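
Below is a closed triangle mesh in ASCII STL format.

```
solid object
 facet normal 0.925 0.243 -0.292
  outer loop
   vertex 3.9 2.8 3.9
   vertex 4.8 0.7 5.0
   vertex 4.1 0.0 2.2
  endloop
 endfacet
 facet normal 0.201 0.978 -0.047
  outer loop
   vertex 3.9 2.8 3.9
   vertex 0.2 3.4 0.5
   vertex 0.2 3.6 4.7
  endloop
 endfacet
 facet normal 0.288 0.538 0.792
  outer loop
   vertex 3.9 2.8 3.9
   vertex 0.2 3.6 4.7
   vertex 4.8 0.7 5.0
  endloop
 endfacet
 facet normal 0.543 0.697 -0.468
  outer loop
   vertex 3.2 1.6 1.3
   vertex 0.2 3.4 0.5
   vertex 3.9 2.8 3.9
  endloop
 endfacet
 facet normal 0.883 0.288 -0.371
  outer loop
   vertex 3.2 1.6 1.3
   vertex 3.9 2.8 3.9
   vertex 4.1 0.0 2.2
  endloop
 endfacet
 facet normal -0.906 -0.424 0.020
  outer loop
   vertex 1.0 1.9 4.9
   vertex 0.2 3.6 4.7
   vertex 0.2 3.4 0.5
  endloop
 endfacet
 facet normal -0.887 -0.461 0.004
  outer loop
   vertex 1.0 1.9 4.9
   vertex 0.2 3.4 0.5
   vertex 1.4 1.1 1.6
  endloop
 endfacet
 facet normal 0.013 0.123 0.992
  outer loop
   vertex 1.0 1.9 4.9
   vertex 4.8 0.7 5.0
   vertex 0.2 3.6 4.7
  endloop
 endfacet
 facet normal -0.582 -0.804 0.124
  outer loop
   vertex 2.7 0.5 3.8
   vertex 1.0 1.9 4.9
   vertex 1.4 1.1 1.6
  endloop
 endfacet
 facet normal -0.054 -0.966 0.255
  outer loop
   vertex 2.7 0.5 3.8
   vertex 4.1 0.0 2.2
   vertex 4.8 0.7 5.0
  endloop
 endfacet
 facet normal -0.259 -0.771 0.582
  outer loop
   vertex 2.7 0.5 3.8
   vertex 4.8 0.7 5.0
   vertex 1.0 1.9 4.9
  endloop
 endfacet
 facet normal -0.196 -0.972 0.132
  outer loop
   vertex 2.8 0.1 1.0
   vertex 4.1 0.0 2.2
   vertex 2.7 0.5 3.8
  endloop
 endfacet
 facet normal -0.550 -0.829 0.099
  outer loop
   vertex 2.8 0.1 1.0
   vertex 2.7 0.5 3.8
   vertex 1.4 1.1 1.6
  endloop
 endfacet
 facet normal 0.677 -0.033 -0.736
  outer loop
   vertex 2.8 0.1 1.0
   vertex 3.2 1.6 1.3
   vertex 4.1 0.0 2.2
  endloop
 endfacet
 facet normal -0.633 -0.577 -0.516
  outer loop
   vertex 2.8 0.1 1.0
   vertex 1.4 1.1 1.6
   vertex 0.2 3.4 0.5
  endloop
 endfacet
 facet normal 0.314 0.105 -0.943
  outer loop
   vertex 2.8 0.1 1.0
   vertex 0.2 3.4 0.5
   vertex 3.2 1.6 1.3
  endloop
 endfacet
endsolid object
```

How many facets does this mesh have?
16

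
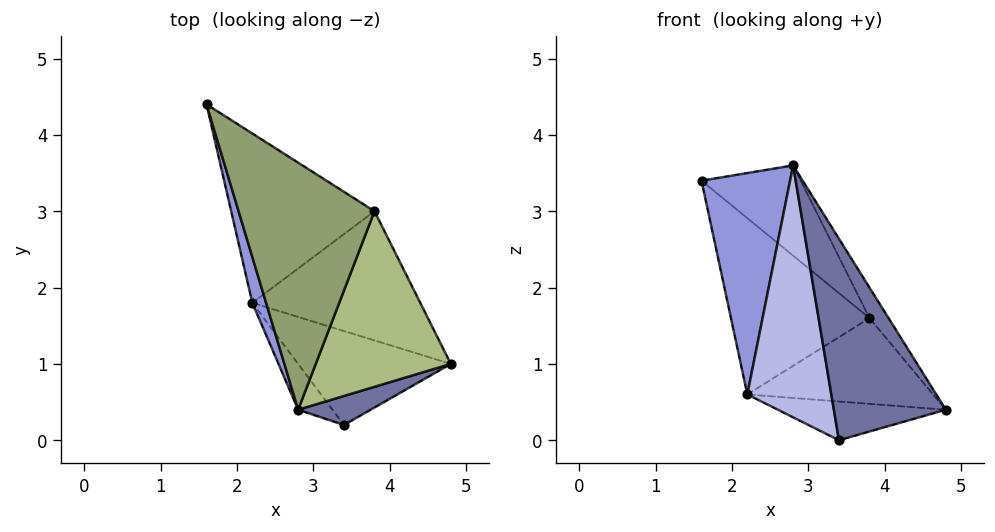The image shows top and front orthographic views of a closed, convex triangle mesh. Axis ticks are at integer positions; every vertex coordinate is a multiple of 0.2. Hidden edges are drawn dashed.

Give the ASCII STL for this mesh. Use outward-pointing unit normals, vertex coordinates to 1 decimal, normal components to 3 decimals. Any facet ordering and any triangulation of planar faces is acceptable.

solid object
 facet normal 0.465 -0.876 0.126
  outer loop
   vertex 3.4 0.2 0.0
   vertex 4.8 1.0 0.4
   vertex 2.8 0.4 3.6
  endloop
 endfacet
 facet normal 0.046 0.381 -0.923
  outer loop
   vertex 2.2 1.8 0.6
   vertex 4.8 1.0 0.4
   vertex 3.4 0.2 0.0
  endloop
 endfacet
 facet normal -0.957 -0.284 0.059
  outer loop
   vertex 2.2 1.8 0.6
   vertex 2.8 0.4 3.6
   vertex 1.6 4.4 3.4
  endloop
 endfacet
 facet normal -0.814 -0.572 -0.104
  outer loop
   vertex 2.2 1.8 0.6
   vertex 3.4 0.2 0.0
   vertex 2.8 0.4 3.6
  endloop
 endfacet
 facet normal 0.702 0.244 0.669
  outer loop
   vertex 3.8 3.0 1.6
   vertex 1.6 4.4 3.4
   vertex 2.8 0.4 3.6
  endloop
 endfacet
 facet normal 0.836 0.094 0.540
  outer loop
   vertex 3.8 3.0 1.6
   vertex 2.8 0.4 3.6
   vertex 4.8 1.0 0.4
  endloop
 endfacet
 facet normal -0.107 0.717 -0.689
  outer loop
   vertex 3.8 3.0 1.6
   vertex 2.2 1.8 0.6
   vertex 1.6 4.4 3.4
  endloop
 endfacet
 facet normal 0.105 0.550 -0.829
  outer loop
   vertex 3.8 3.0 1.6
   vertex 4.8 1.0 0.4
   vertex 2.2 1.8 0.6
  endloop
 endfacet
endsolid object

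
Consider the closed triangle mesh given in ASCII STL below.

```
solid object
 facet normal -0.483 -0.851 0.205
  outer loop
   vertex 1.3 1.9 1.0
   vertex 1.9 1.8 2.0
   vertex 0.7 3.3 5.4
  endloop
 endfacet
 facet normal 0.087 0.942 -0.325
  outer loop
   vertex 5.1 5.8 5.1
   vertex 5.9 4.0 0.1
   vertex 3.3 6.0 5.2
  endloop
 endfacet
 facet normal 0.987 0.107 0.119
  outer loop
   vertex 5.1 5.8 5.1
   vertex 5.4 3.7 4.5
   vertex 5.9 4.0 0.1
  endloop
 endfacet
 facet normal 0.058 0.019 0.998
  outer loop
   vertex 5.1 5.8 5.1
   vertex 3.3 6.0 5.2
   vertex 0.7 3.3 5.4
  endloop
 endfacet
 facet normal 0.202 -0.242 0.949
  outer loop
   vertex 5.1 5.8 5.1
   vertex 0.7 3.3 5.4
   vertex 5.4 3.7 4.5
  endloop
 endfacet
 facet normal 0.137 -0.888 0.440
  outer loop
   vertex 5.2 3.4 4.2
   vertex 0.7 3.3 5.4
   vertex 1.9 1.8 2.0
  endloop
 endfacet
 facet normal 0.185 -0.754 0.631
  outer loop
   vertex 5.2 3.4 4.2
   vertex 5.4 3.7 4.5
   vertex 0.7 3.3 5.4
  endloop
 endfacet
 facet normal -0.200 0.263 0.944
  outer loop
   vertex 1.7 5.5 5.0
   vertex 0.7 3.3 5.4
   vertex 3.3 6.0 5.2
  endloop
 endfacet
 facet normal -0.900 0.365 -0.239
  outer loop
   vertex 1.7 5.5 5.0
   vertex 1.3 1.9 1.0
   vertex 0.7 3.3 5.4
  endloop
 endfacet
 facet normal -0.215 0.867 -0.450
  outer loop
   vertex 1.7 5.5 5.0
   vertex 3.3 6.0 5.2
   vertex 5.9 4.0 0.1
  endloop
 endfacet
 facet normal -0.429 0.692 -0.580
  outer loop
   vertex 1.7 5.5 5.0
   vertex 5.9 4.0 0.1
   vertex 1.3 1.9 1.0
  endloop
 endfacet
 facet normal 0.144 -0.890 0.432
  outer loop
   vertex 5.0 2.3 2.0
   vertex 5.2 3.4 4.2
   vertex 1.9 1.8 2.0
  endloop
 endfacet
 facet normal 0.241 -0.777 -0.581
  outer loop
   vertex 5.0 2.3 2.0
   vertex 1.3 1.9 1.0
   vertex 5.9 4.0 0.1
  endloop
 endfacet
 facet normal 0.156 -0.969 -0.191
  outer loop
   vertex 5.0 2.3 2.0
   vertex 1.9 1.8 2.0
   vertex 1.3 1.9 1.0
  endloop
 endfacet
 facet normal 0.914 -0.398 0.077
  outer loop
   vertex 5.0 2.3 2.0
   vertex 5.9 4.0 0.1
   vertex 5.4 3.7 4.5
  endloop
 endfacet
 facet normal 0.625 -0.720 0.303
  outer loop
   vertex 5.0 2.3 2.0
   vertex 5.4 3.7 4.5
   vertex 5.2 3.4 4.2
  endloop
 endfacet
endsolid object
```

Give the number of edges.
24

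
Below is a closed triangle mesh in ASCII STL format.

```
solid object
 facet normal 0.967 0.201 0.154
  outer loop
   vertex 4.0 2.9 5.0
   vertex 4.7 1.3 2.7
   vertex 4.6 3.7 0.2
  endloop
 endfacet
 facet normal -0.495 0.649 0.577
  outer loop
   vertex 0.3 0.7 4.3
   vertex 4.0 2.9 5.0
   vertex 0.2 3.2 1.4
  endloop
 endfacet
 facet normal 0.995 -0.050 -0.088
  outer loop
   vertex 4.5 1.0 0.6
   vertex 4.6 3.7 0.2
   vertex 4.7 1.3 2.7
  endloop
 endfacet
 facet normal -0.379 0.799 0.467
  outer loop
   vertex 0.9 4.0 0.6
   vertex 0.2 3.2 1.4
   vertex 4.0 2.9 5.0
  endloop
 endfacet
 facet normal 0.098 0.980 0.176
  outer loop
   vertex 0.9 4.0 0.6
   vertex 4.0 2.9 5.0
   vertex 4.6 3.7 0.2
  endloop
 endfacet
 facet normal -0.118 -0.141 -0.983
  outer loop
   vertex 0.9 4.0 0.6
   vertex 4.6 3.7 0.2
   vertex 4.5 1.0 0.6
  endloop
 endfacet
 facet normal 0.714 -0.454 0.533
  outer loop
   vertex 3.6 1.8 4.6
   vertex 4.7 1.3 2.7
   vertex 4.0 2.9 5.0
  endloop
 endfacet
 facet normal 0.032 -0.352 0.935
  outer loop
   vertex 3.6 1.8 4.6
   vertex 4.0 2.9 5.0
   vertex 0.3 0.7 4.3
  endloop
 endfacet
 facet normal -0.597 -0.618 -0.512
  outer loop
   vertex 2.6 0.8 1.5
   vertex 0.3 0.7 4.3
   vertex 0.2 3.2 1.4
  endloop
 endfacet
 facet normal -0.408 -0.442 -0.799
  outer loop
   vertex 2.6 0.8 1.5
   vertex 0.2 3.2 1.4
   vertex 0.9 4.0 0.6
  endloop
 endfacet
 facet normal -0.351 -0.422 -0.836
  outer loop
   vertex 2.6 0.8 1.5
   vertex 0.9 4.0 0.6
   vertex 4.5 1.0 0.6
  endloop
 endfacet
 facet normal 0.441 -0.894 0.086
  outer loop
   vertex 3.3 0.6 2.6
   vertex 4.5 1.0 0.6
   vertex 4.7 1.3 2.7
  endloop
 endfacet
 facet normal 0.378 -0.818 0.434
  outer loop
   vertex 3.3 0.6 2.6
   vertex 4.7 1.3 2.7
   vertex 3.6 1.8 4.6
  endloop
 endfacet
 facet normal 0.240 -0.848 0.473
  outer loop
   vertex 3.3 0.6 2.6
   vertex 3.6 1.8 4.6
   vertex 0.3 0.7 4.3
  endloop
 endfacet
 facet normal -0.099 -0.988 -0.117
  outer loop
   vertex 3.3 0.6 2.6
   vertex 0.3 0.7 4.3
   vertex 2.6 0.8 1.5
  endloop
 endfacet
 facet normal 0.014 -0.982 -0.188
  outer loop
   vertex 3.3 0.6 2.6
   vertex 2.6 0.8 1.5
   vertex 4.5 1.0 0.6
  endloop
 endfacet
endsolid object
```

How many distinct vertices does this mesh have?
10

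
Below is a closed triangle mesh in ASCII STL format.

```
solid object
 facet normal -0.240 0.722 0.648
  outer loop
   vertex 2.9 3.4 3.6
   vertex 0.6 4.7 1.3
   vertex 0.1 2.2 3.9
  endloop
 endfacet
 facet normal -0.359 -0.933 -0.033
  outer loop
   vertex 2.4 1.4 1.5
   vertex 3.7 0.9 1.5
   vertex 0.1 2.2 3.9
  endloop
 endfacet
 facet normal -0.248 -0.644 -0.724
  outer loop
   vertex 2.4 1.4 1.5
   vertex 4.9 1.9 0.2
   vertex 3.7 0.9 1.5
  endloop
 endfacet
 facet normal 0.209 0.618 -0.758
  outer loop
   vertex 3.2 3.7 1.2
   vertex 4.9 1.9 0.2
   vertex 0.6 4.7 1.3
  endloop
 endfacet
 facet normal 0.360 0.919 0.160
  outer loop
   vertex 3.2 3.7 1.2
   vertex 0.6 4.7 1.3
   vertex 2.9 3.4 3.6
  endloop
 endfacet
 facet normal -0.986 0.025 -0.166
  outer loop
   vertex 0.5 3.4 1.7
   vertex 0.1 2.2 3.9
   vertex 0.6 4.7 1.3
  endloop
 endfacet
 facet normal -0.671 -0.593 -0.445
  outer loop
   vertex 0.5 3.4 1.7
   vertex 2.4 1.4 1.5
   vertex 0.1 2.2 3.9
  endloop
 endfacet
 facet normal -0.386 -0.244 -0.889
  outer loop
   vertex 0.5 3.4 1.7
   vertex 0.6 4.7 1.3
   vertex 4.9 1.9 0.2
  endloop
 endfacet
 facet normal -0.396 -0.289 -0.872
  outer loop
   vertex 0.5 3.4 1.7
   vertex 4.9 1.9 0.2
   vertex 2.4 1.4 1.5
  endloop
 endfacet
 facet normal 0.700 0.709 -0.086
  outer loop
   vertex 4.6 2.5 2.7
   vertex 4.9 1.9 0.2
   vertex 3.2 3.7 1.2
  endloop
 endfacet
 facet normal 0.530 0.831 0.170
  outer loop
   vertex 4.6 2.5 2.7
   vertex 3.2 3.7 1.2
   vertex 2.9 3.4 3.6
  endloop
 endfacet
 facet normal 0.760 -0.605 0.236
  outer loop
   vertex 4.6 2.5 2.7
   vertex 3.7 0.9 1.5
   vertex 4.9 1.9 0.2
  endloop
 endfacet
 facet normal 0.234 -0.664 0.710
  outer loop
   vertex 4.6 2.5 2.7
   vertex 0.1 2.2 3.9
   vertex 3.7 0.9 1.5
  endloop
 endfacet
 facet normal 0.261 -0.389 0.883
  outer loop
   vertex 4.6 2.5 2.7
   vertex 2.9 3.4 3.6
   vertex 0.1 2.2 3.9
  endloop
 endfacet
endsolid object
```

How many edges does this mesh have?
21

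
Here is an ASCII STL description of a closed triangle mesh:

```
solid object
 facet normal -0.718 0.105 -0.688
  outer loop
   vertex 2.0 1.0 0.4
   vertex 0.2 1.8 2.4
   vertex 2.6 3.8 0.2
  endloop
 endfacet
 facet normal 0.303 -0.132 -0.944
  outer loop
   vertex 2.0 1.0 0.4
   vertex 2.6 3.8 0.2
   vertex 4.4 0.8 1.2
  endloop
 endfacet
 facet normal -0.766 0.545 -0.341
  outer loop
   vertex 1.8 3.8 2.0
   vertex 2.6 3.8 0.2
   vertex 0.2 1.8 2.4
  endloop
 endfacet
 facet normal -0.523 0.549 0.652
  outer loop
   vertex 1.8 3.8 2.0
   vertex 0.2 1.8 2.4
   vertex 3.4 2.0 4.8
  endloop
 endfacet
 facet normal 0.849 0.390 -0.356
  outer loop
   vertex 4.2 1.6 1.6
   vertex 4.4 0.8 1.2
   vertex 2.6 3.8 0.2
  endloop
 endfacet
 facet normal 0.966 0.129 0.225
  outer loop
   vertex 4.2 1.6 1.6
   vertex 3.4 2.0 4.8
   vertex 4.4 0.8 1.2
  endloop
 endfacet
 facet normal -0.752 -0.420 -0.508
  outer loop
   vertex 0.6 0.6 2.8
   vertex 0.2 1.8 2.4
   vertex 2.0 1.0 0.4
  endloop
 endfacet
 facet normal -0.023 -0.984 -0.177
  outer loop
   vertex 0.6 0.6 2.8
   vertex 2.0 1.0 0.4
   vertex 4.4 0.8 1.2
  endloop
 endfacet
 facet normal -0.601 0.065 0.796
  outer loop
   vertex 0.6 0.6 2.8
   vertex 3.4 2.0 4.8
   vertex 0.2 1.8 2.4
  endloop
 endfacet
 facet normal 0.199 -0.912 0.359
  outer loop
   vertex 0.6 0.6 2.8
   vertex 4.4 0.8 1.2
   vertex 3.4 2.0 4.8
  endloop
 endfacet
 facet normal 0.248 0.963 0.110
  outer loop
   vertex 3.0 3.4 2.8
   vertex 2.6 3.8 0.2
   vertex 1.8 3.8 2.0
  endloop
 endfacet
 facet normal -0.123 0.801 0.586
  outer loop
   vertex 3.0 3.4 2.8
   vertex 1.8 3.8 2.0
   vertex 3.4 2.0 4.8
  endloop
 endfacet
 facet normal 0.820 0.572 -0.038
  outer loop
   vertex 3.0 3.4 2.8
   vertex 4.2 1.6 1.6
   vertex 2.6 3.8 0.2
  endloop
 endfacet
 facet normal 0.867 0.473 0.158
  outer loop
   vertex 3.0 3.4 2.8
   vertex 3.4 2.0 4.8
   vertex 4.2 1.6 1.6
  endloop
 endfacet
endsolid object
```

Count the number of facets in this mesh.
14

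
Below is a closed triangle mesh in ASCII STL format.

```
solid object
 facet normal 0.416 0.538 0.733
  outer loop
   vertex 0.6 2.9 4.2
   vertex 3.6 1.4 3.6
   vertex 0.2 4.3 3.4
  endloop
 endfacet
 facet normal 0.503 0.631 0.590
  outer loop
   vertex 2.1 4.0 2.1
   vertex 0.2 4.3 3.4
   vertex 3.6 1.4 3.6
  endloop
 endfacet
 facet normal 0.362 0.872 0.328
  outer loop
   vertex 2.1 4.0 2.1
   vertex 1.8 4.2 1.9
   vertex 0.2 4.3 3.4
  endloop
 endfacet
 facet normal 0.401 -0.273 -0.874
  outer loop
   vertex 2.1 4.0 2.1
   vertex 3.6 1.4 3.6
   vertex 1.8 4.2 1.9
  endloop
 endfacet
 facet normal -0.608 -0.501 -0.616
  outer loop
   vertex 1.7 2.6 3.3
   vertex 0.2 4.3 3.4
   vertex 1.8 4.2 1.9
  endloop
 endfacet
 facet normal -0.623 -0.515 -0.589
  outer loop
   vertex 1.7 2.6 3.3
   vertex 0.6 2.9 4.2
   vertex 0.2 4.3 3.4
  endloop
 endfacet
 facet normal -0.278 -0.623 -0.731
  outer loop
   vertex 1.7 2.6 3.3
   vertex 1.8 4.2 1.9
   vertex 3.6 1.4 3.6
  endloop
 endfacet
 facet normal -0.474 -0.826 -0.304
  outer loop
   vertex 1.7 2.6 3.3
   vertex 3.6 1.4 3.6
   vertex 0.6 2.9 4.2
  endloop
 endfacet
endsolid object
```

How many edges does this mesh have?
12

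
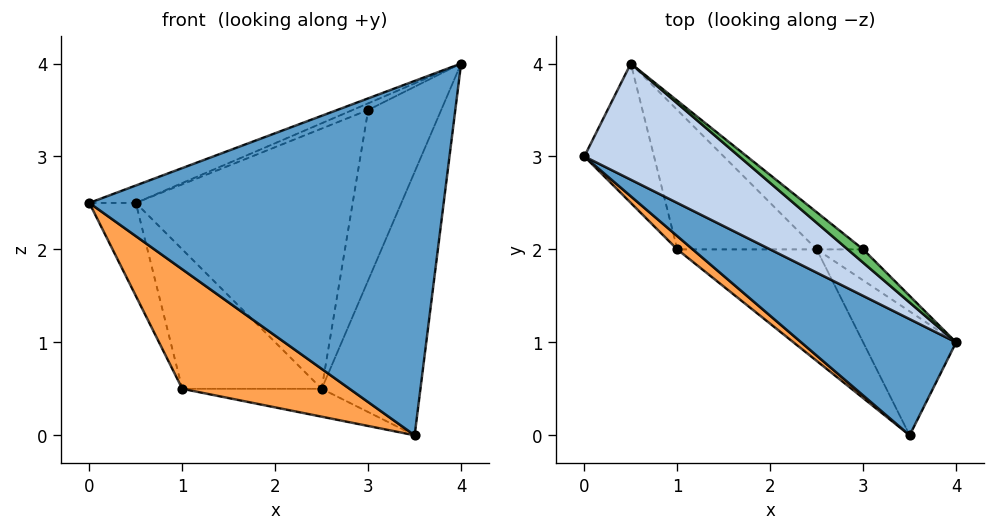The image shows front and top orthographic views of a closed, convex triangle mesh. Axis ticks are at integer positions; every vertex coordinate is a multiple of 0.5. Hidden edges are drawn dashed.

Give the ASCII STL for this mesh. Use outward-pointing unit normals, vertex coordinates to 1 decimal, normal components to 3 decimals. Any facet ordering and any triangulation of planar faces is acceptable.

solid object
 facet normal -0.509 -0.818 0.268
  outer loop
   vertex 3.5 0.0 0.0
   vertex 4.0 1.0 4.0
   vertex 0.0 3.0 2.5
  endloop
 endfacet
 facet normal -0.284 0.142 0.948
  outer loop
   vertex 0.5 4.0 2.5
   vertex 0.0 3.0 2.5
   vertex 4.0 1.0 4.0
  endloop
 endfacet
 facet normal -0.612 -0.786 0.087
  outer loop
   vertex 1.0 2.0 0.5
   vertex 3.5 0.0 0.0
   vertex 0.0 3.0 2.5
  endloop
 endfacet
 facet normal -0.743 0.371 -0.557
  outer loop
   vertex 1.0 2.0 0.5
   vertex 0.0 3.0 2.5
   vertex 0.5 4.0 2.5
  endloop
 endfacet
 facet normal 0.000 0.447 0.894
  outer loop
   vertex 3.0 2.0 3.5
   vertex 0.5 4.0 2.5
   vertex 4.0 1.0 4.0
  endloop
 endfacet
 facet normal 0.000 0.243 -0.970
  outer loop
   vertex 2.5 2.0 0.5
   vertex 3.5 0.0 0.0
   vertex 1.0 2.0 0.5
  endloop
 endfacet
 facet normal 0.000 0.707 -0.707
  outer loop
   vertex 2.5 2.0 0.5
   vertex 1.0 2.0 0.5
   vertex 0.5 4.0 2.5
  endloop
 endfacet
 facet normal 0.647 0.755 -0.108
  outer loop
   vertex 2.5 2.0 0.5
   vertex 0.5 4.0 2.5
   vertex 3.0 2.0 3.5
  endloop
 endfacet
 facet normal 0.848 0.480 -0.226
  outer loop
   vertex 2.5 2.0 0.5
   vertex 4.0 1.0 4.0
   vertex 3.5 0.0 0.0
  endloop
 endfacet
 facet normal 0.732 0.671 -0.122
  outer loop
   vertex 2.5 2.0 0.5
   vertex 3.0 2.0 3.5
   vertex 4.0 1.0 4.0
  endloop
 endfacet
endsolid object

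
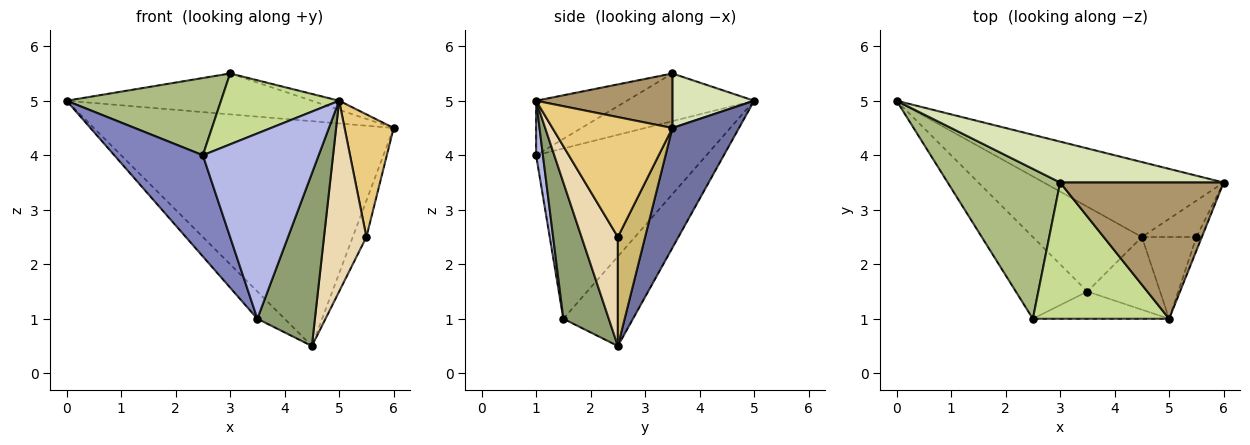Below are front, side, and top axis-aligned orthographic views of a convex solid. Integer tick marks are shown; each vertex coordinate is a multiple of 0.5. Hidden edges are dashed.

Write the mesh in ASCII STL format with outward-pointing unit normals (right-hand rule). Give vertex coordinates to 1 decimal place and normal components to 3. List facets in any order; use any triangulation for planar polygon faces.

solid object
 facet normal 0.206 0.928 -0.309
  outer loop
   vertex 4.5 2.5 0.5
   vertex 0.0 5.0 5.0
   vertex 6.0 3.5 4.5
  endloop
 endfacet
 facet normal -0.831 -0.432 -0.349
  outer loop
   vertex 3.5 1.5 1.0
   vertex 2.5 1.0 4.0
   vertex 0.0 5.0 5.0
  endloop
 endfacet
 facet normal -0.616 0.241 -0.750
  outer loop
   vertex 3.5 1.5 1.0
   vertex 0.0 5.0 5.0
   vertex 4.5 2.5 0.5
  endloop
 endfacet
 facet normal 0.058 -0.988 -0.145
  outer loop
   vertex 3.5 1.5 1.0
   vertex 5.0 1.0 5.0
   vertex 2.5 1.0 4.0
  endloop
 endfacet
 facet normal 0.588 -0.745 -0.314
  outer loop
   vertex 3.5 1.5 1.0
   vertex 4.5 2.5 0.5
   vertex 5.0 1.0 5.0
  endloop
 endfacet
 facet normal -0.353 -0.428 0.832
  outer loop
   vertex 3.0 3.5 5.5
   vertex 0.0 5.0 5.0
   vertex 2.5 1.0 4.0
  endloop
 endfacet
 facet normal -0.334 -0.435 0.836
  outer loop
   vertex 3.0 3.5 5.5
   vertex 2.5 1.0 4.0
   vertex 5.0 1.0 5.0
  endloop
 endfacet
 facet normal 0.229 0.688 0.688
  outer loop
   vertex 3.0 3.5 5.5
   vertex 6.0 3.5 4.5
   vertex 0.0 5.0 5.0
  endloop
 endfacet
 facet normal 0.316 0.063 0.947
  outer loop
   vertex 3.0 3.5 5.5
   vertex 5.0 1.0 5.0
   vertex 6.0 3.5 4.5
  endloop
 endfacet
 facet normal 0.816 0.408 -0.408
  outer loop
   vertex 5.5 2.5 2.5
   vertex 4.5 2.5 0.5
   vertex 6.0 3.5 4.5
  endloop
 endfacet
 facet normal 0.925 -0.378 -0.042
  outer loop
   vertex 5.5 2.5 2.5
   vertex 6.0 3.5 4.5
   vertex 5.0 1.0 5.0
  endloop
 endfacet
 facet normal 0.619 -0.722 -0.309
  outer loop
   vertex 5.5 2.5 2.5
   vertex 5.0 1.0 5.0
   vertex 4.5 2.5 0.5
  endloop
 endfacet
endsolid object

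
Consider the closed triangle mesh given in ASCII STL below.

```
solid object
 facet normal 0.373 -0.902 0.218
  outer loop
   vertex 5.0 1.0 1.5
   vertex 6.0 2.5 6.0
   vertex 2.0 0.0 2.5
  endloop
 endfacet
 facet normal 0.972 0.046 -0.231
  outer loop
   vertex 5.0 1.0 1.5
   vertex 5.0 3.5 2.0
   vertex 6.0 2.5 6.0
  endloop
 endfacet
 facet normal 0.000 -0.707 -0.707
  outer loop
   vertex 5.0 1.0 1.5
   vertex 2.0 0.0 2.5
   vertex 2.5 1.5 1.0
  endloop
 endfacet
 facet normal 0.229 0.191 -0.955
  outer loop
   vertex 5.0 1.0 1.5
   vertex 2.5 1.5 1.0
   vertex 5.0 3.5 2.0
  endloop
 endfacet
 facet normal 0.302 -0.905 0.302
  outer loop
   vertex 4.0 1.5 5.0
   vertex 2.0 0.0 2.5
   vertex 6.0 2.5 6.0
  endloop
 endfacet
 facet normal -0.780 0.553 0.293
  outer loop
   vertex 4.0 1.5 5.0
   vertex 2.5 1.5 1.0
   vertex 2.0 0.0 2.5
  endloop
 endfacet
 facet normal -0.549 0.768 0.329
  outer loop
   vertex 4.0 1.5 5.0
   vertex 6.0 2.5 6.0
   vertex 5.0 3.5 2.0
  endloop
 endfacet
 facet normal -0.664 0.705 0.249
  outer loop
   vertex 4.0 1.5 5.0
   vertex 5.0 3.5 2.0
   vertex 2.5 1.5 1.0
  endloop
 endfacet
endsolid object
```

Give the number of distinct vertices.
6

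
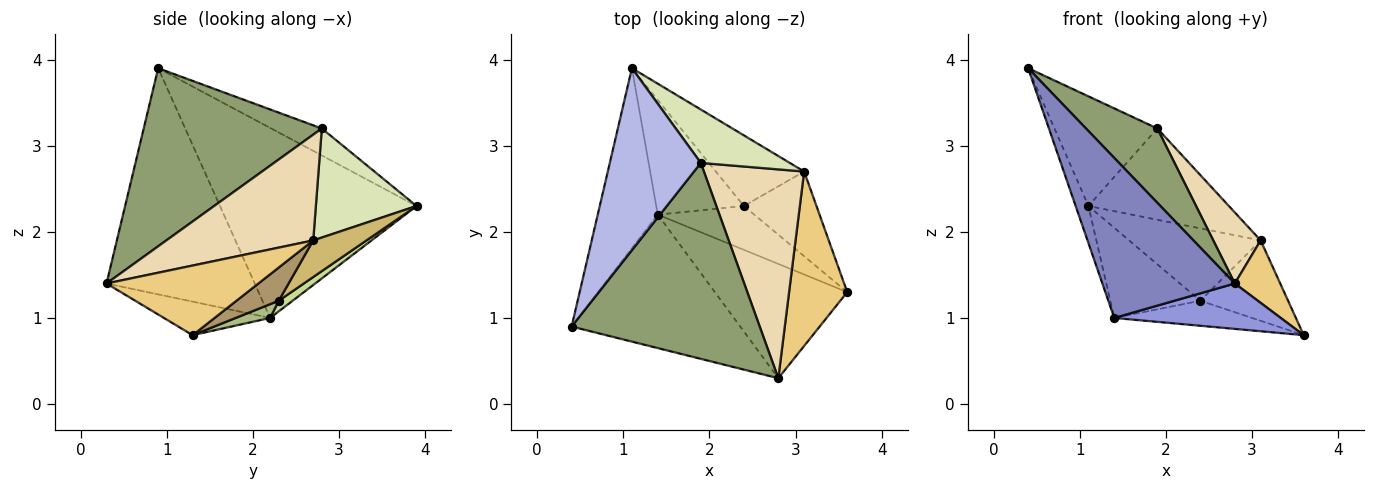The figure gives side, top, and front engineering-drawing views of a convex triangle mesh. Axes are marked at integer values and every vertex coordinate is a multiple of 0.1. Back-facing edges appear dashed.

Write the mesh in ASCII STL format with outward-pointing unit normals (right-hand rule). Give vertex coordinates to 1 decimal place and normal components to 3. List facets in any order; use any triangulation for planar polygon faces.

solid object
 facet normal -0.952 0.062 -0.300
  outer loop
   vertex 1.4 2.2 1.0
   vertex 0.4 0.9 3.9
   vertex 1.1 3.9 2.3
  endloop
 endfacet
 facet normal -0.652 -0.582 -0.486
  outer loop
   vertex 1.4 2.2 1.0
   vertex 2.8 0.3 1.4
   vertex 0.4 0.9 3.9
  endloop
 endfacet
 facet normal -0.229 -0.359 -0.905
  outer loop
   vertex 1.4 2.2 1.0
   vertex 3.6 1.3 0.8
   vertex 2.8 0.3 1.4
  endloop
 endfacet
 facet normal -0.246 0.500 0.830
  outer loop
   vertex 1.9 2.8 3.2
   vertex 1.1 3.9 2.3
   vertex 0.4 0.9 3.9
  endloop
 endfacet
 facet normal 0.663 -0.265 0.700
  outer loop
   vertex 1.9 2.8 3.2
   vertex 0.4 0.9 3.9
   vertex 2.8 0.3 1.4
  endloop
 endfacet
 facet normal 0.123 0.492 -0.862
  outer loop
   vertex 2.4 2.3 1.2
   vertex 3.6 1.3 0.8
   vertex 1.4 2.2 1.0
  endloop
 endfacet
 facet normal 0.095 0.615 -0.783
  outer loop
   vertex 2.4 2.3 1.2
   vertex 1.4 2.2 1.0
   vertex 1.1 3.9 2.3
  endloop
 endfacet
 facet normal 0.526 0.734 0.429
  outer loop
   vertex 3.1 2.7 1.9
   vertex 1.1 3.9 2.3
   vertex 1.9 2.8 3.2
  endloop
 endfacet
 facet normal 0.315 0.653 -0.688
  outer loop
   vertex 3.1 2.7 1.9
   vertex 3.6 1.3 0.8
   vertex 2.4 2.3 1.2
  endloop
 endfacet
 facet normal 0.278 0.687 -0.671
  outer loop
   vertex 3.1 2.7 1.9
   vertex 2.4 2.3 1.2
   vertex 1.1 3.9 2.3
  endloop
 endfacet
 facet normal 0.748 -0.224 0.625
  outer loop
   vertex 3.1 2.7 1.9
   vertex 2.8 0.3 1.4
   vertex 3.6 1.3 0.8
  endloop
 endfacet
 facet normal 0.707 -0.228 0.670
  outer loop
   vertex 3.1 2.7 1.9
   vertex 1.9 2.8 3.2
   vertex 2.8 0.3 1.4
  endloop
 endfacet
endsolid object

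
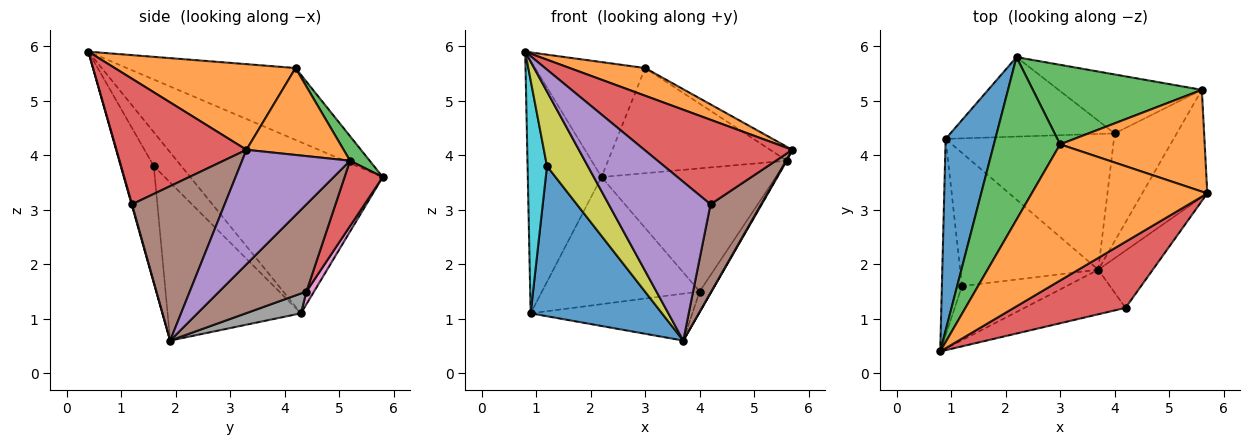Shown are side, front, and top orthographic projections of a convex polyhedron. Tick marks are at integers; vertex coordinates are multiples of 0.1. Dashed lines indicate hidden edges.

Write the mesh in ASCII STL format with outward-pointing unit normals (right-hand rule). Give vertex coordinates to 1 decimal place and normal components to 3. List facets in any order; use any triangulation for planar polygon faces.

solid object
 facet normal -0.901 0.345 0.262
  outer loop
   vertex 0.9 4.3 1.1
   vertex 0.8 0.4 5.9
   vertex 2.2 5.8 3.6
  endloop
 endfacet
 facet normal 0.431 -0.180 0.884
  outer loop
   vertex 3.0 4.2 5.6
   vertex 0.8 0.4 5.9
   vertex 5.7 3.3 4.1
  endloop
 endfacet
 facet normal -0.663 0.432 0.611
  outer loop
   vertex 3.0 4.2 5.6
   vertex 2.2 5.8 3.6
   vertex 0.8 0.4 5.9
  endloop
 endfacet
 facet normal 0.569 -0.648 0.506
  outer loop
   vertex 4.2 1.2 3.1
   vertex 5.7 3.3 4.1
   vertex 0.8 0.4 5.9
  endloop
 endfacet
 facet normal 0.004 -0.963 -0.270
  outer loop
   vertex 4.2 1.2 3.1
   vertex 0.8 0.4 5.9
   vertex 3.7 1.9 0.6
  endloop
 endfacet
 facet normal 0.838 -0.458 -0.296
  outer loop
   vertex 4.2 1.2 3.1
   vertex 3.7 1.9 0.6
   vertex 5.7 3.3 4.1
  endloop
 endfacet
 facet normal 0.041 0.847 -0.530
  outer loop
   vertex 4.0 4.4 1.5
   vertex 0.9 4.3 1.1
   vertex 2.2 5.8 3.6
  endloop
 endfacet
 facet normal 0.111 0.325 -0.939
  outer loop
   vertex 4.0 4.4 1.5
   vertex 3.7 1.9 0.6
   vertex 0.9 4.3 1.1
  endloop
 endfacet
 facet normal -0.548 -0.677 -0.491
  outer loop
   vertex 1.2 1.6 3.8
   vertex 3.7 1.9 0.6
   vertex 0.8 0.4 5.9
  endloop
 endfacet
 facet normal -0.736 -0.518 -0.436
  outer loop
   vertex 1.2 1.6 3.8
   vertex 0.8 0.4 5.9
   vertex 0.9 4.3 1.1
  endloop
 endfacet
 facet normal -0.605 -0.596 -0.528
  outer loop
   vertex 1.2 1.6 3.8
   vertex 0.9 4.3 1.1
   vertex 3.7 1.9 0.6
  endloop
 endfacet
 facet normal 0.512 0.117 0.851
  outer loop
   vertex 5.6 5.2 3.9
   vertex 3.0 4.2 5.6
   vertex 5.7 3.3 4.1
  endloop
 endfacet
 facet normal 0.087 0.795 0.601
  outer loop
   vertex 5.6 5.2 3.9
   vertex 2.2 5.8 3.6
   vertex 3.0 4.2 5.6
  endloop
 endfacet
 facet normal 0.194 0.885 -0.424
  outer loop
   vertex 5.6 5.2 3.9
   vertex 4.0 4.4 1.5
   vertex 2.2 5.8 3.6
  endloop
 endfacet
 facet normal 0.869 -0.006 -0.494
  outer loop
   vertex 5.6 5.2 3.9
   vertex 5.7 3.3 4.1
   vertex 3.7 1.9 0.6
  endloop
 endfacet
 facet normal 0.810 0.110 -0.577
  outer loop
   vertex 5.6 5.2 3.9
   vertex 3.7 1.9 0.6
   vertex 4.0 4.4 1.5
  endloop
 endfacet
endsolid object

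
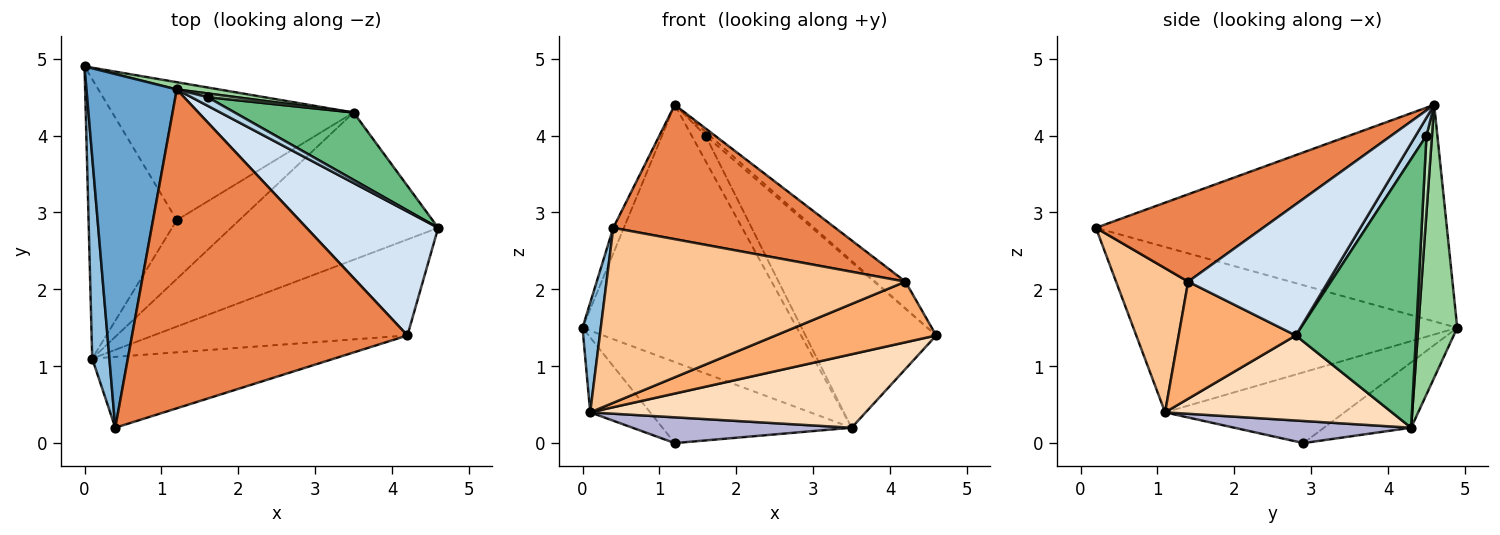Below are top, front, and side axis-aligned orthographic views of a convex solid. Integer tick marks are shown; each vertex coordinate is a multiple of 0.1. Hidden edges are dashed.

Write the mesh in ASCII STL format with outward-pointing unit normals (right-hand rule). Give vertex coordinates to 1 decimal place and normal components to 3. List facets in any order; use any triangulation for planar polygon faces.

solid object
 facet normal -0.923 0.028 0.385
  outer loop
   vertex 1.2 4.6 4.4
   vertex 0.0 4.9 1.5
   vertex 0.4 0.2 2.8
  endloop
 endfacet
 facet normal -0.993 -0.056 0.103
  outer loop
   vertex 0.1 1.1 0.4
   vertex 0.4 0.2 2.8
   vertex 0.0 4.9 1.5
  endloop
 endfacet
 facet normal 0.714 0.272 0.646
  outer loop
   vertex 1.6 4.5 4.0
   vertex 1.2 4.6 4.4
   vertex 4.6 2.8 1.4
  endloop
 endfacet
 facet normal 0.698 0.151 0.700
  outer loop
   vertex 4.2 1.4 2.1
   vertex 4.6 2.8 1.4
   vertex 1.2 4.6 4.4
  endloop
 endfacet
 facet normal 0.281 -0.373 0.885
  outer loop
   vertex 4.2 1.4 2.1
   vertex 1.2 4.6 4.4
   vertex 0.4 0.2 2.8
  endloop
 endfacet
 facet normal 0.363 -0.498 -0.788
  outer loop
   vertex 4.2 1.4 2.1
   vertex 0.1 1.1 0.4
   vertex 4.6 2.8 1.4
  endloop
 endfacet
 facet normal 0.218 -0.905 -0.366
  outer loop
   vertex 4.2 1.4 2.1
   vertex 0.4 0.2 2.8
   vertex 0.1 1.1 0.4
  endloop
 endfacet
 facet normal 0.345 -0.419 -0.840
  outer loop
   vertex 3.5 4.3 0.2
   vertex 4.6 2.8 1.4
   vertex 0.1 1.1 0.4
  endloop
 endfacet
 facet normal 0.648 0.705 0.287
  outer loop
   vertex 3.5 4.3 0.2
   vertex 1.6 4.5 4.0
   vertex 4.6 2.8 1.4
  endloop
 endfacet
 facet normal 0.179 0.983 0.028
  outer loop
   vertex 3.5 4.3 0.2
   vertex 0.0 4.9 1.5
   vertex 1.2 4.6 4.4
  endloop
 endfacet
 facet normal 0.364 0.922 0.133
  outer loop
   vertex 3.5 4.3 0.2
   vertex 1.2 4.6 4.4
   vertex 1.6 4.5 4.0
  endloop
 endfacet
 facet normal -0.613 0.205 -0.763
  outer loop
   vertex 1.2 2.9 0.0
   vertex 0.1 1.1 0.4
   vertex 0.0 4.9 1.5
  endloop
 endfacet
 facet normal -0.227 0.493 -0.840
  outer loop
   vertex 1.2 2.9 0.0
   vertex 0.0 4.9 1.5
   vertex 3.5 4.3 0.2
  endloop
 endfacet
 facet normal 0.308 -0.382 -0.871
  outer loop
   vertex 1.2 2.9 0.0
   vertex 3.5 4.3 0.2
   vertex 0.1 1.1 0.4
  endloop
 endfacet
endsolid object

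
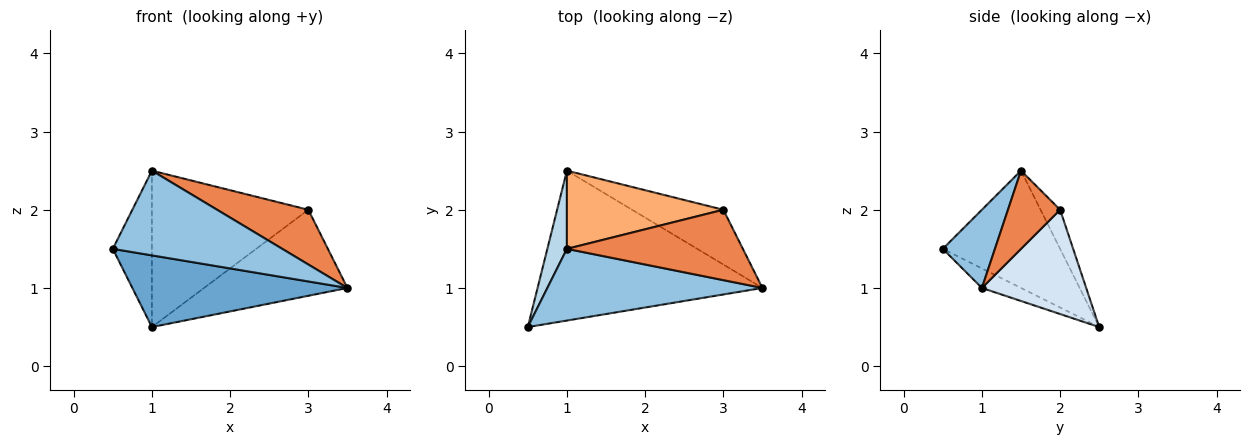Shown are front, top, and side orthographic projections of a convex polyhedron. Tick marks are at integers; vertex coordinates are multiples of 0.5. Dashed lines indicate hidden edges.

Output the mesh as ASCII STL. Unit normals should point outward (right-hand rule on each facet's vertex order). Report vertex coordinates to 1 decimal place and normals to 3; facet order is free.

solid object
 facet normal -0.078 -0.430 -0.899
  outer loop
   vertex 1.0 2.5 0.5
   vertex 3.5 1.0 1.0
   vertex 0.5 0.5 1.5
  endloop
 endfacet
 facet normal 0.229 -0.743 0.629
  outer loop
   vertex 1.0 1.5 2.5
   vertex 0.5 0.5 1.5
   vertex 3.5 1.0 1.0
  endloop
 endfacet
 facet normal -0.937 0.312 0.156
  outer loop
   vertex 1.0 1.5 2.5
   vertex 1.0 2.5 0.5
   vertex 0.5 0.5 1.5
  endloop
 endfacet
 facet normal 0.523 0.719 -0.458
  outer loop
   vertex 3.0 2.0 2.0
   vertex 3.5 1.0 1.0
   vertex 1.0 2.5 0.5
  endloop
 endfacet
 facet normal 0.331 -0.579 0.745
  outer loop
   vertex 3.0 2.0 2.0
   vertex 1.0 1.5 2.5
   vertex 3.5 1.0 1.0
  endloop
 endfacet
 facet normal -0.111 0.889 0.444
  outer loop
   vertex 3.0 2.0 2.0
   vertex 1.0 2.5 0.5
   vertex 1.0 1.5 2.5
  endloop
 endfacet
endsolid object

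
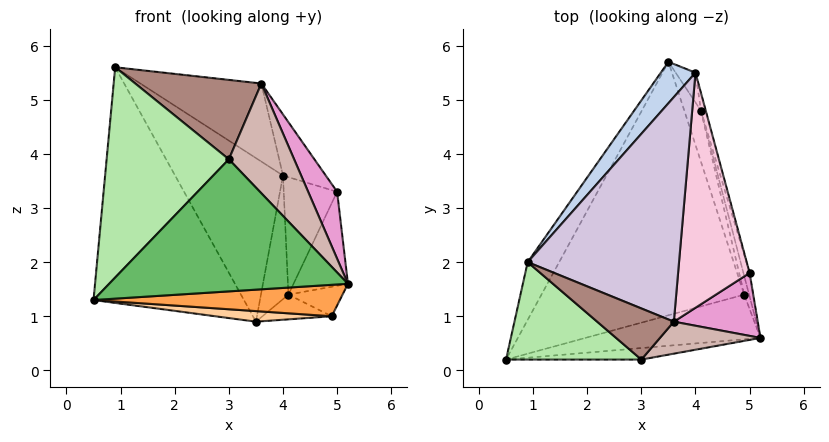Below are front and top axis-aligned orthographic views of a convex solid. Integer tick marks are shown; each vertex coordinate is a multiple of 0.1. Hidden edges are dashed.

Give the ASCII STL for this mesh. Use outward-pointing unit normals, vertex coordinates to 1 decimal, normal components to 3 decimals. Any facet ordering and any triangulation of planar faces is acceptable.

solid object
 facet normal -0.876 0.469 -0.115
  outer loop
   vertex 0.9 2.0 5.6
   vertex 3.5 5.7 0.9
   vertex 0.5 0.2 1.3
  endloop
 endfacet
 facet normal -0.683 0.708 0.179
  outer loop
   vertex 4.0 5.5 3.6
   vertex 3.5 5.7 0.9
   vertex 0.9 2.0 5.6
  endloop
 endfacet
 facet normal 0.101 -0.573 -0.814
  outer loop
   vertex 4.9 1.4 1.0
   vertex 5.2 0.6 1.6
   vertex 0.5 0.2 1.3
  endloop
 endfacet
 facet normal -0.057 -0.042 -0.998
  outer loop
   vertex 4.9 1.4 1.0
   vertex 0.5 0.2 1.3
   vertex 3.5 5.7 0.9
  endloop
 endfacet
 facet normal 0.090 -0.992 -0.087
  outer loop
   vertex 3.0 0.2 3.9
   vertex 0.5 0.2 1.3
   vertex 5.2 0.6 1.6
  endloop
 endfacet
 facet normal -0.401 -0.831 0.385
  outer loop
   vertex 3.0 0.2 3.9
   vertex 0.9 2.0 5.6
   vertex 0.5 0.2 1.3
  endloop
 endfacet
 facet normal 0.856 0.503 -0.121
  outer loop
   vertex 4.1 4.8 1.4
   vertex 3.5 5.7 0.9
   vertex 4.0 5.5 3.6
  endloop
 endfacet
 facet normal 0.815 0.253 -0.522
  outer loop
   vertex 4.1 4.8 1.4
   vertex 4.9 1.4 1.0
   vertex 3.5 5.7 0.9
  endloop
 endfacet
 facet normal 0.958 0.243 -0.154
  outer loop
   vertex 4.1 4.8 1.4
   vertex 5.2 0.6 1.6
   vertex 4.9 1.4 1.0
  endloop
 endfacet
 facet normal 0.232 0.319 0.919
  outer loop
   vertex 3.6 0.9 5.3
   vertex 4.0 5.5 3.6
   vertex 0.9 2.0 5.6
  endloop
 endfacet
 facet normal -0.272 -0.809 0.521
  outer loop
   vertex 3.6 0.9 5.3
   vertex 0.9 2.0 5.6
   vertex 3.0 0.2 3.9
  endloop
 endfacet
 facet normal 0.423 -0.870 0.254
  outer loop
   vertex 3.6 0.9 5.3
   vertex 3.0 0.2 3.9
   vertex 5.2 0.6 1.6
  endloop
 endfacet
 facet normal 0.823 -0.414 0.389
  outer loop
   vertex 5.0 1.8 3.3
   vertex 3.6 0.9 5.3
   vertex 5.2 0.6 1.6
  endloop
 endfacet
 facet normal 0.774 0.159 0.613
  outer loop
   vertex 5.0 1.8 3.3
   vertex 4.0 5.5 3.6
   vertex 3.6 0.9 5.3
  endloop
 endfacet
 facet normal 0.966 0.250 -0.063
  outer loop
   vertex 5.0 1.8 3.3
   vertex 5.2 0.6 1.6
   vertex 4.1 4.8 1.4
  endloop
 endfacet
 facet normal 0.964 0.264 -0.040
  outer loop
   vertex 5.0 1.8 3.3
   vertex 4.1 4.8 1.4
   vertex 4.0 5.5 3.6
  endloop
 endfacet
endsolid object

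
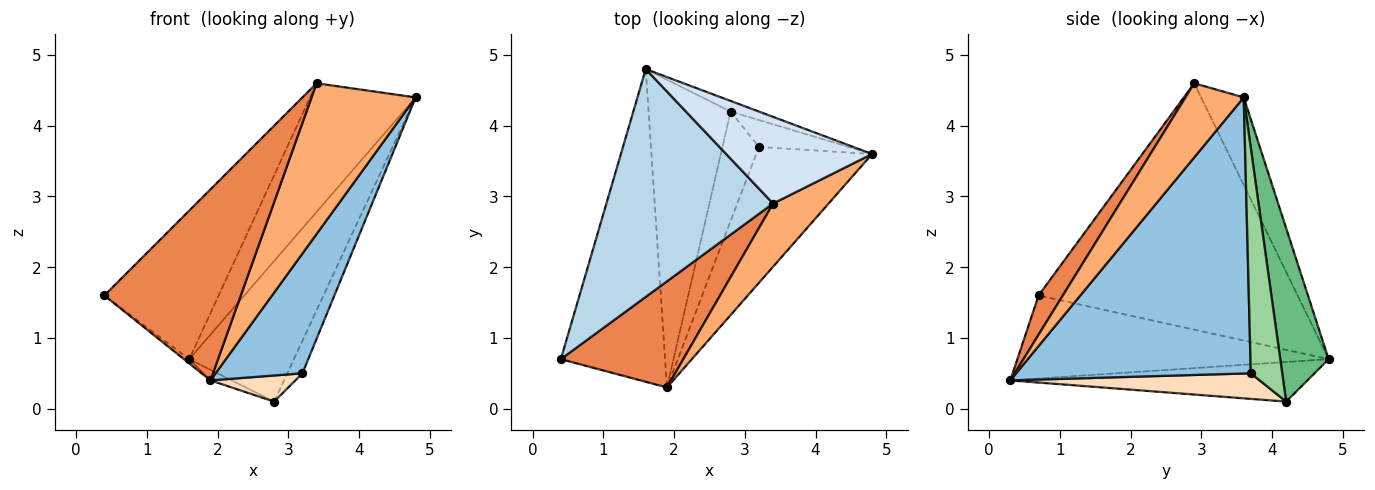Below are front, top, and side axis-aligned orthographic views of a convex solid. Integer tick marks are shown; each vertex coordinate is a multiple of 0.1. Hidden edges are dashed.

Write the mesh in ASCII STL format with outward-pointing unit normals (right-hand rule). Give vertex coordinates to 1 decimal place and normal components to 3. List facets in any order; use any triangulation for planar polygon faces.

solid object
 facet normal -0.623 0.011 -0.782
  outer loop
   vertex 1.9 0.3 0.4
   vertex 0.4 0.7 1.6
   vertex 1.6 4.8 0.7
  endloop
 endfacet
 facet normal 0.873 -0.323 -0.366
  outer loop
   vertex 3.2 3.7 0.5
   vertex 4.8 3.6 4.4
   vertex 1.9 0.3 0.4
  endloop
 endfacet
 facet normal -0.778 0.343 0.526
  outer loop
   vertex 3.4 2.9 4.6
   vertex 1.6 4.8 0.7
   vertex 0.4 0.7 1.6
  endloop
 endfacet
 facet normal -0.318 0.786 0.530
  outer loop
   vertex 3.4 2.9 4.6
   vertex 4.8 3.6 4.4
   vertex 1.6 4.8 0.7
  endloop
 endfacet
 facet normal 0.154 -0.864 0.480
  outer loop
   vertex 3.4 2.9 4.6
   vertex 0.4 0.7 1.6
   vertex 1.9 0.3 0.4
  endloop
 endfacet
 facet normal 0.459 -0.819 0.343
  outer loop
   vertex 3.4 2.9 4.6
   vertex 1.9 0.3 0.4
   vertex 4.8 3.6 4.4
  endloop
 endfacet
 facet normal -0.435 0.031 -0.900
  outer loop
   vertex 2.8 4.2 0.1
   vertex 1.9 0.3 0.4
   vertex 1.6 4.8 0.7
  endloop
 endfacet
 facet normal 0.564 -0.192 -0.803
  outer loop
   vertex 2.8 4.2 0.1
   vertex 3.2 3.7 0.5
   vertex 1.9 0.3 0.4
  endloop
 endfacet
 facet normal 0.419 0.906 -0.068
  outer loop
   vertex 2.8 4.2 0.1
   vertex 1.6 4.8 0.7
   vertex 4.8 3.6 4.4
  endloop
 endfacet
 facet normal 0.848 0.409 -0.337
  outer loop
   vertex 2.8 4.2 0.1
   vertex 4.8 3.6 4.4
   vertex 3.2 3.7 0.5
  endloop
 endfacet
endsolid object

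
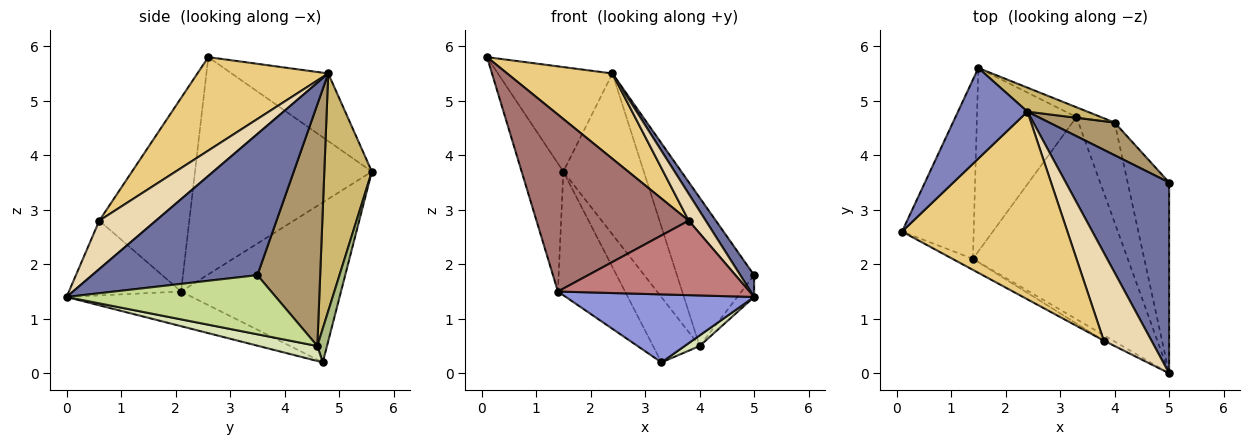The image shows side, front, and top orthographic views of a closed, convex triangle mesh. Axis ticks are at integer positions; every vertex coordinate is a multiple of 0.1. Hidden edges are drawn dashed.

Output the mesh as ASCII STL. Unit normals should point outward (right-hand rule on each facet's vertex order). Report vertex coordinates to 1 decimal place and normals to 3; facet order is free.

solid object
 facet normal 0.805 -0.067 0.589
  outer loop
   vertex 2.4 4.8 5.5
   vertex 5.0 0.0 1.4
   vertex 5.0 3.5 1.8
  endloop
 endfacet
 facet normal -0.538 0.637 0.552
  outer loop
   vertex 2.4 4.8 5.5
   vertex 1.5 5.6 3.7
   vertex 0.1 2.6 5.8
  endloop
 endfacet
 facet normal -0.208 -0.312 -0.927
  outer loop
   vertex 1.4 2.1 1.5
   vertex 3.3 4.7 0.2
   vertex 5.0 0.0 1.4
  endloop
 endfacet
 facet normal -0.927 0.219 -0.306
  outer loop
   vertex 1.4 2.1 1.5
   vertex 0.1 2.6 5.8
   vertex 1.5 5.6 3.7
  endloop
 endfacet
 facet normal -0.800 0.336 -0.498
  outer loop
   vertex 1.4 2.1 1.5
   vertex 1.5 5.6 3.7
   vertex 3.3 4.7 0.2
  endloop
 endfacet
 facet normal 0.201 0.969 -0.146
  outer loop
   vertex 4.0 4.6 0.5
   vertex 3.3 4.7 0.2
   vertex 1.5 5.6 3.7
  endloop
 endfacet
 facet normal 0.817 0.065 -0.573
  outer loop
   vertex 4.0 4.6 0.5
   vertex 5.0 3.5 1.8
   vertex 5.0 0.0 1.4
  endloop
 endfacet
 facet normal 0.380 -0.097 -0.920
  outer loop
   vertex 4.0 4.6 0.5
   vertex 5.0 0.0 1.4
   vertex 3.3 4.7 0.2
  endloop
 endfacet
 facet normal 0.622 0.765 0.168
  outer loop
   vertex 4.0 4.6 0.5
   vertex 2.4 4.8 5.5
   vertex 5.0 3.5 1.8
  endloop
 endfacet
 facet normal 0.505 0.854 0.127
  outer loop
   vertex 4.0 4.6 0.5
   vertex 1.5 5.6 3.7
   vertex 2.4 4.8 5.5
  endloop
 endfacet
 facet normal 0.458 -0.368 0.810
  outer loop
   vertex 3.8 0.6 2.8
   vertex 2.4 4.8 5.5
   vertex 0.1 2.6 5.8
  endloop
 endfacet
 facet normal 0.696 -0.209 0.687
  outer loop
   vertex 3.8 0.6 2.8
   vertex 5.0 0.0 1.4
   vertex 2.4 4.8 5.5
  endloop
 endfacet
 facet normal -0.508 -0.860 -0.054
  outer loop
   vertex 3.8 0.6 2.8
   vertex 0.1 2.6 5.8
   vertex 1.4 2.1 1.5
  endloop
 endfacet
 facet normal -0.504 -0.861 -0.063
  outer loop
   vertex 3.8 0.6 2.8
   vertex 1.4 2.1 1.5
   vertex 5.0 0.0 1.4
  endloop
 endfacet
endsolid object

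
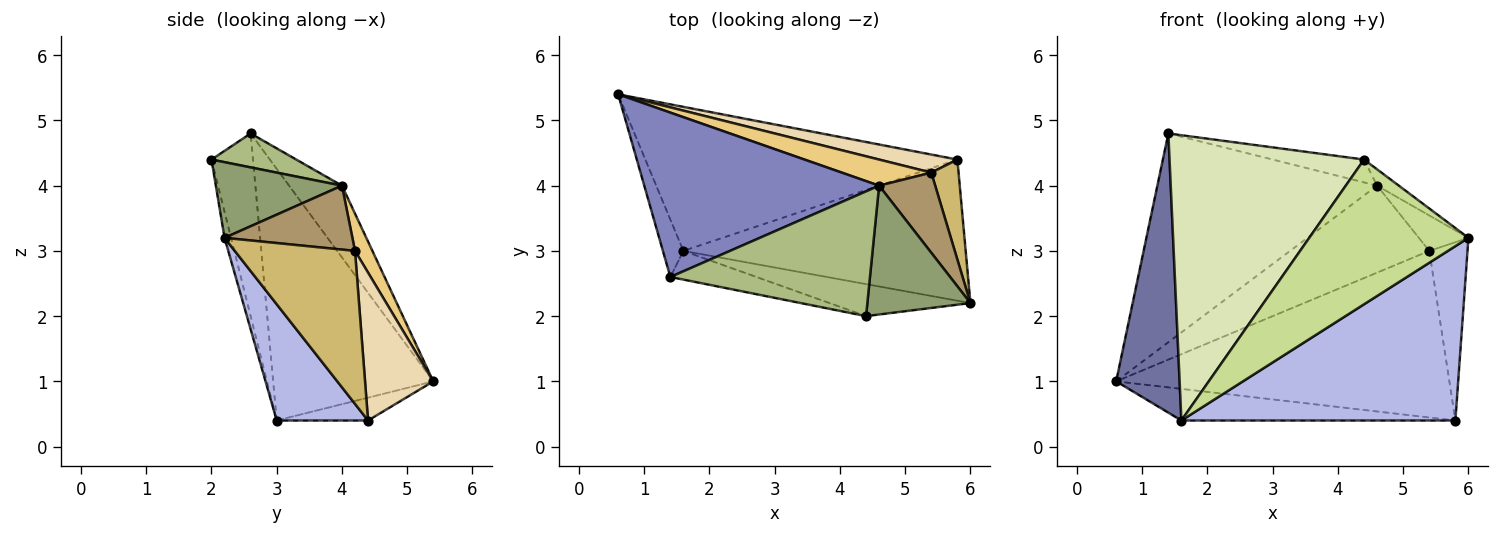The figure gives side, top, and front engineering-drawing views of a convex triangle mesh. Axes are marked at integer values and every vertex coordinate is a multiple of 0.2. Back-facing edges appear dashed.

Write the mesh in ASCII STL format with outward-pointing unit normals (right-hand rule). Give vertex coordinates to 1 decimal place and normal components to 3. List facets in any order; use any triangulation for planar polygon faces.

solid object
 facet normal -0.927 -0.367 -0.076
  outer loop
   vertex 1.6 3.0 0.4
   vertex 1.4 2.6 4.8
   vertex 0.6 5.4 1.0
  endloop
 endfacet
 facet normal -0.186 0.772 0.608
  outer loop
   vertex 4.6 4.0 4.0
   vertex 0.6 5.4 1.0
   vertex 1.4 2.6 4.8
  endloop
 endfacet
 facet normal -0.071 0.214 -0.974
  outer loop
   vertex 5.8 4.4 0.4
   vertex 1.6 3.0 0.4
   vertex 0.6 5.4 1.0
  endloop
 endfacet
 facet normal 0.251 -0.752 -0.609
  outer loop
   vertex 5.8 4.4 0.4
   vertex 6.0 2.2 3.2
   vertex 1.6 3.0 0.4
  endloop
 endfacet
 facet normal 0.589 0.102 0.802
  outer loop
   vertex 4.4 2.0 4.4
   vertex 6.0 2.2 3.2
   vertex 4.6 4.0 4.0
  endloop
 endfacet
 facet normal 0.165 0.178 0.970
  outer loop
   vertex 4.4 2.0 4.4
   vertex 4.6 4.0 4.0
   vertex 1.4 2.6 4.8
  endloop
 endfacet
 facet normal -0.040 -0.976 -0.216
  outer loop
   vertex 4.4 2.0 4.4
   vertex 1.6 3.0 0.4
   vertex 6.0 2.2 3.2
  endloop
 endfacet
 facet normal -0.208 -0.973 -0.098
  outer loop
   vertex 4.4 2.0 4.4
   vertex 1.4 2.6 4.8
   vertex 1.6 3.0 0.4
  endloop
 endfacet
 facet normal 0.722 0.280 0.633
  outer loop
   vertex 5.4 4.2 3.0
   vertex 4.6 4.0 4.0
   vertex 6.0 2.2 3.2
  endloop
 endfacet
 facet normal 0.940 0.299 0.168
  outer loop
   vertex 5.4 4.2 3.0
   vertex 6.0 2.2 3.2
   vertex 5.8 4.4 0.4
  endloop
 endfacet
 facet normal 0.119 0.951 0.285
  outer loop
   vertex 5.4 4.2 3.0
   vertex 0.6 5.4 1.0
   vertex 4.6 4.0 4.0
  endloop
 endfacet
 facet normal 0.200 0.974 0.106
  outer loop
   vertex 5.4 4.2 3.0
   vertex 5.8 4.4 0.4
   vertex 0.6 5.4 1.0
  endloop
 endfacet
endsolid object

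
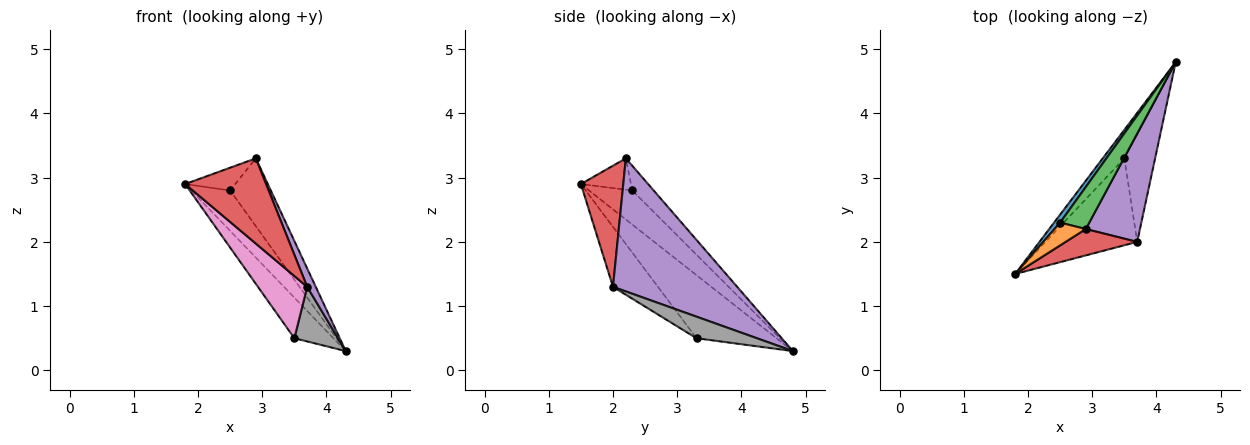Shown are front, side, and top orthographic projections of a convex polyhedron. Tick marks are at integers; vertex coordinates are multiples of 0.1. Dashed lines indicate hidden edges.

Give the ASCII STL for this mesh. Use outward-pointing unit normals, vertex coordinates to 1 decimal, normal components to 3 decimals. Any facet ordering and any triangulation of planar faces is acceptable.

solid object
 facet normal -0.738 0.662 0.131
  outer loop
   vertex 2.5 2.3 2.8
   vertex 4.3 4.8 0.3
   vertex 1.8 1.5 2.9
  endloop
 endfacet
 facet normal -0.577 0.577 0.577
  outer loop
   vertex 2.5 2.3 2.8
   vertex 1.8 1.5 2.9
   vertex 2.9 2.2 3.3
  endloop
 endfacet
 facet normal -0.408 0.776 0.482
  outer loop
   vertex 2.5 2.3 2.8
   vertex 2.9 2.2 3.3
   vertex 4.3 4.8 0.3
  endloop
 endfacet
 facet normal 0.447 -0.854 0.264
  outer loop
   vertex 3.7 2.0 1.3
   vertex 2.9 2.2 3.3
   vertex 1.8 1.5 2.9
  endloop
 endfacet
 facet normal 0.924 -0.064 0.376
  outer loop
   vertex 3.7 2.0 1.3
   vertex 4.3 4.8 0.3
   vertex 2.9 2.2 3.3
  endloop
 endfacet
 facet normal -0.859 0.419 -0.294
  outer loop
   vertex 3.5 3.3 0.5
   vertex 1.8 1.5 2.9
   vertex 4.3 4.8 0.3
  endloop
 endfacet
 facet normal -0.469 -0.514 -0.718
  outer loop
   vertex 3.5 3.3 0.5
   vertex 3.7 2.0 1.3
   vertex 1.8 1.5 2.9
  endloop
 endfacet
 facet normal 0.530 -0.384 -0.756
  outer loop
   vertex 3.5 3.3 0.5
   vertex 4.3 4.8 0.3
   vertex 3.7 2.0 1.3
  endloop
 endfacet
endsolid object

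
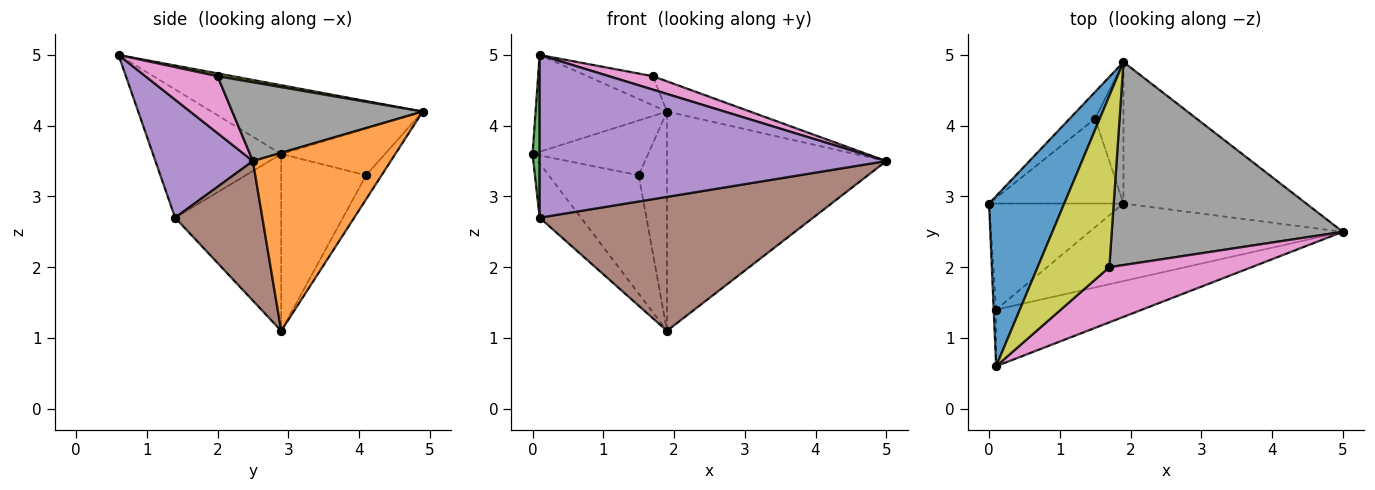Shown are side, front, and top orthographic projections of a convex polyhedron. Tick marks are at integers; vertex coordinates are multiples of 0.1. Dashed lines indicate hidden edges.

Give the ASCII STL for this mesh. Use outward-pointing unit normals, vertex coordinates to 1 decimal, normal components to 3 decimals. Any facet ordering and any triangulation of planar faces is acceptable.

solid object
 facet normal -0.622 0.387 0.680
  outer loop
   vertex 1.9 4.9 4.2
   vertex 0.0 2.9 3.6
   vertex 0.1 0.6 5.0
  endloop
 endfacet
 facet normal 0.467 0.743 -0.479
  outer loop
   vertex 1.9 4.9 4.2
   vertex 5.0 2.5 3.5
   vertex 1.9 2.9 1.1
  endloop
 endfacet
 facet normal -0.998 -0.055 -0.019
  outer loop
   vertex 0.1 1.4 2.7
   vertex 0.1 0.6 5.0
   vertex 0.0 2.9 3.6
  endloop
 endfacet
 facet normal -0.760 0.296 -0.578
  outer loop
   vertex 0.1 1.4 2.7
   vertex 0.0 2.9 3.6
   vertex 1.9 2.9 1.1
  endloop
 endfacet
 facet normal 0.257 -0.913 -0.318
  outer loop
   vertex 0.1 1.4 2.7
   vertex 5.0 2.5 3.5
   vertex 0.1 0.6 5.0
  endloop
 endfacet
 facet normal 0.266 -0.834 -0.483
  outer loop
   vertex 0.1 1.4 2.7
   vertex 1.9 2.9 1.1
   vertex 5.0 2.5 3.5
  endloop
 endfacet
 facet normal 0.363 -0.220 0.905
  outer loop
   vertex 1.7 2.0 4.7
   vertex 0.1 0.6 5.0
   vertex 5.0 2.5 3.5
  endloop
 endfacet
 facet normal 0.320 0.140 0.937
  outer loop
   vertex 1.7 2.0 4.7
   vertex 5.0 2.5 3.5
   vertex 1.9 4.9 4.2
  endloop
 endfacet
 facet normal 0.038 0.167 0.985
  outer loop
   vertex 1.7 2.0 4.7
   vertex 1.9 4.9 4.2
   vertex 0.1 0.6 5.0
  endloop
 endfacet
 facet normal -0.608 0.645 -0.462
  outer loop
   vertex 1.5 4.1 3.3
   vertex 1.9 2.9 1.1
   vertex 0.0 2.9 3.6
  endloop
 endfacet
 facet normal -0.628 0.699 -0.342
  outer loop
   vertex 1.5 4.1 3.3
   vertex 0.0 2.9 3.6
   vertex 1.9 4.9 4.2
  endloop
 endfacet
 facet normal -0.419 0.763 -0.492
  outer loop
   vertex 1.5 4.1 3.3
   vertex 1.9 4.9 4.2
   vertex 1.9 2.9 1.1
  endloop
 endfacet
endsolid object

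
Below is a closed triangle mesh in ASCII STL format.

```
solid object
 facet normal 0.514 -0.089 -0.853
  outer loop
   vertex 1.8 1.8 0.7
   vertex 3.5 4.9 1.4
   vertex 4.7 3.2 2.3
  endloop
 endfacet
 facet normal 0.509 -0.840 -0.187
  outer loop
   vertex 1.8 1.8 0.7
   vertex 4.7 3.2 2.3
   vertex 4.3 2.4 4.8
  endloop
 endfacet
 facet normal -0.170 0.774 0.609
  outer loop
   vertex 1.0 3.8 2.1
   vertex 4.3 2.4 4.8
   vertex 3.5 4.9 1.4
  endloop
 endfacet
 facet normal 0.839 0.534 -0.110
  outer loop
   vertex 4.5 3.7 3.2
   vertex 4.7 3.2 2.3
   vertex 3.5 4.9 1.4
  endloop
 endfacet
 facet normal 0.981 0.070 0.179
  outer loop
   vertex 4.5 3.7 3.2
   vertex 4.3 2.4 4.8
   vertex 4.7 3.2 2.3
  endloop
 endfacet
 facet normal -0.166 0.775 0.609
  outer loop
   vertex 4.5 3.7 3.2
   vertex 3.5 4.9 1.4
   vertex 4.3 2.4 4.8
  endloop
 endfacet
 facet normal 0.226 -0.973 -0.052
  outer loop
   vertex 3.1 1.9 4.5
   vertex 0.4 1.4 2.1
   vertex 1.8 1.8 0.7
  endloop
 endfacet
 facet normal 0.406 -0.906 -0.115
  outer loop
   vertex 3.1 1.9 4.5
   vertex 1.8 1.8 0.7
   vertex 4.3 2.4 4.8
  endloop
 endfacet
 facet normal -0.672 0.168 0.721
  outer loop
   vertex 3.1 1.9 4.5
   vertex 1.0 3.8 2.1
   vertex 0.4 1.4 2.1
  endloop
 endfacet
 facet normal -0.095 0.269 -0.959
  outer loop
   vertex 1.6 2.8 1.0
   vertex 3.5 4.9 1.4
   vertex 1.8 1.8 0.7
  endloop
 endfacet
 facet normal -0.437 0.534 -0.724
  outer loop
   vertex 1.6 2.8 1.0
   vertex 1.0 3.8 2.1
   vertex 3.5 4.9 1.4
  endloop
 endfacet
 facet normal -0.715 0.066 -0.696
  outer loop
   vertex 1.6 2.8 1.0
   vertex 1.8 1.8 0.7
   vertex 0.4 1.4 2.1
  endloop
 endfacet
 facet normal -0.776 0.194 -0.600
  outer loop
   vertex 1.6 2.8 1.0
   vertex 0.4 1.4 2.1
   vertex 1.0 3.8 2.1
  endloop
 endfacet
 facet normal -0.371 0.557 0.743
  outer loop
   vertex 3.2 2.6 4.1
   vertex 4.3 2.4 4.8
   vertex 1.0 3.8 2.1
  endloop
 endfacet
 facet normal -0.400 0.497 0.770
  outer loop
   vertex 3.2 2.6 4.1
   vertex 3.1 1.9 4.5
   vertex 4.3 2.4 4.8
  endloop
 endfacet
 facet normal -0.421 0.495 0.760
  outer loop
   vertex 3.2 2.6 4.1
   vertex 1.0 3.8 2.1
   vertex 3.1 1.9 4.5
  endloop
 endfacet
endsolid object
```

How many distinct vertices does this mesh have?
10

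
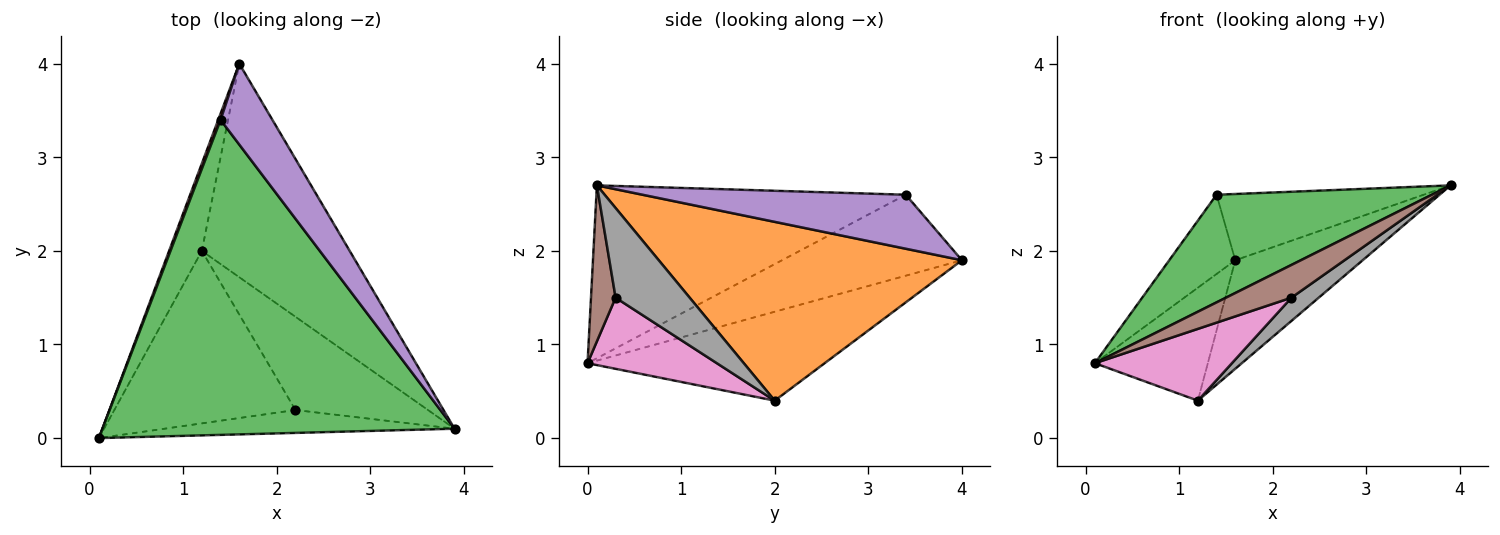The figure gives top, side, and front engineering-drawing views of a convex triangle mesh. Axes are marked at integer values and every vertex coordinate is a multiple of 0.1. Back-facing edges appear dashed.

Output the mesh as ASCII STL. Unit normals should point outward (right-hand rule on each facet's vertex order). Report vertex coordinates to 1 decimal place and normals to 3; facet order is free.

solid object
 facet normal -0.857 0.408 -0.316
  outer loop
   vertex 1.2 2.0 0.4
   vertex 0.1 0.0 0.8
   vertex 1.6 4.0 1.9
  endloop
 endfacet
 facet normal 0.733 0.308 -0.606
  outer loop
   vertex 1.2 2.0 0.4
   vertex 1.6 4.0 1.9
   vertex 3.9 0.1 2.7
  endloop
 endfacet
 facet normal -0.421 -0.293 0.858
  outer loop
   vertex 1.4 3.4 2.6
   vertex 0.1 0.0 0.8
   vertex 3.9 0.1 2.7
  endloop
 endfacet
 facet normal -0.938 0.344 0.027
  outer loop
   vertex 1.4 3.4 2.6
   vertex 1.6 4.0 1.9
   vertex 0.1 0.0 0.8
  endloop
 endfacet
 facet normal 0.627 0.494 0.602
  outer loop
   vertex 1.4 3.4 2.6
   vertex 3.9 0.1 2.7
   vertex 1.6 4.0 1.9
  endloop
 endfacet
 facet normal 0.294 -0.783 -0.548
  outer loop
   vertex 2.2 0.3 1.5
   vertex 3.9 0.1 2.7
   vertex 0.1 0.0 0.8
  endloop
 endfacet
 facet normal 0.341 -0.361 -0.868
  outer loop
   vertex 2.2 0.3 1.5
   vertex 0.1 0.0 0.8
   vertex 1.2 2.0 0.4
  endloop
 endfacet
 facet normal 0.549 -0.202 -0.811
  outer loop
   vertex 2.2 0.3 1.5
   vertex 1.2 2.0 0.4
   vertex 3.9 0.1 2.7
  endloop
 endfacet
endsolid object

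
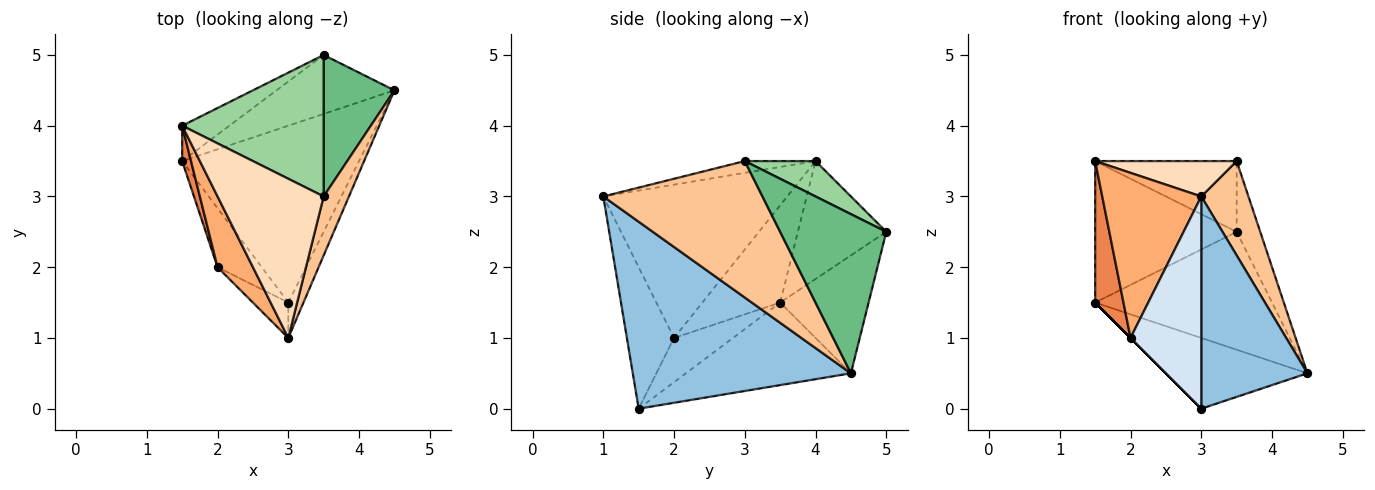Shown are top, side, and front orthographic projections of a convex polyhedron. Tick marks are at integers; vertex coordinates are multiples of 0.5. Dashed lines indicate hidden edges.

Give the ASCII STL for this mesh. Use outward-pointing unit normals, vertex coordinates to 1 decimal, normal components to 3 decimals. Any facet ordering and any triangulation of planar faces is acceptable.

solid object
 facet normal -0.398 0.341 -0.852
  outer loop
   vertex 3.0 1.5 0.0
   vertex 1.5 3.5 1.5
   vertex 4.5 4.5 0.5
  endloop
 endfacet
 facet normal 0.897 -0.436 -0.073
  outer loop
   vertex 3.0 1.5 0.0
   vertex 4.5 4.5 0.5
   vertex 3.0 1.0 3.0
  endloop
 endfacet
 facet normal -0.707 0.000 -0.707
  outer loop
   vertex 2.0 2.0 1.0
   vertex 1.5 3.5 1.5
   vertex 3.0 1.5 0.0
  endloop
 endfacet
 facet normal -0.549 -0.824 -0.137
  outer loop
   vertex 2.0 2.0 1.0
   vertex 3.0 1.5 0.0
   vertex 3.0 1.0 3.0
  endloop
 endfacet
 facet normal -0.936 -0.341 0.085
  outer loop
   vertex 2.0 2.0 1.0
   vertex 1.5 4.0 3.5
   vertex 1.5 3.5 1.5
  endloop
 endfacet
 facet normal -0.863 -0.465 0.199
  outer loop
   vertex 2.0 2.0 1.0
   vertex 3.0 1.0 3.0
   vertex 1.5 4.0 3.5
  endloop
 endfacet
 facet normal 0.944 -0.280 0.175
  outer loop
   vertex 3.5 3.0 3.5
   vertex 3.0 1.0 3.0
   vertex 4.5 4.5 0.5
  endloop
 endfacet
 facet normal -0.108 -0.216 0.970
  outer loop
   vertex 3.5 3.0 3.5
   vertex 1.5 4.0 3.5
   vertex 3.0 1.0 3.0
  endloop
 endfacet
 facet normal 0.896 0.199 0.398
  outer loop
   vertex 3.5 5.0 2.5
   vertex 3.5 3.0 3.5
   vertex 4.5 4.5 0.5
  endloop
 endfacet
 facet normal 0.218 0.436 0.873
  outer loop
   vertex 3.5 5.0 2.5
   vertex 1.5 4.0 3.5
   vertex 3.5 3.0 3.5
  endloop
 endfacet
 facet normal -0.408 0.816 -0.408
  outer loop
   vertex 3.5 5.0 2.5
   vertex 4.5 4.5 0.5
   vertex 1.5 3.5 1.5
  endloop
 endfacet
 facet normal -0.518 0.830 -0.207
  outer loop
   vertex 3.5 5.0 2.5
   vertex 1.5 3.5 1.5
   vertex 1.5 4.0 3.5
  endloop
 endfacet
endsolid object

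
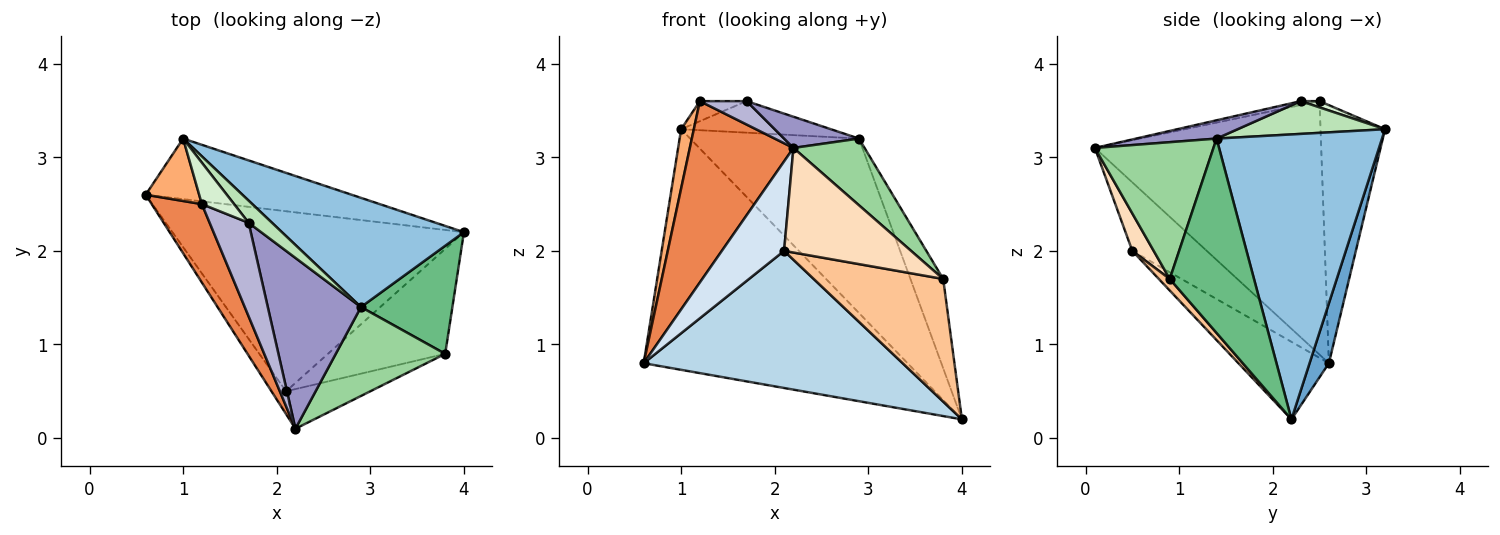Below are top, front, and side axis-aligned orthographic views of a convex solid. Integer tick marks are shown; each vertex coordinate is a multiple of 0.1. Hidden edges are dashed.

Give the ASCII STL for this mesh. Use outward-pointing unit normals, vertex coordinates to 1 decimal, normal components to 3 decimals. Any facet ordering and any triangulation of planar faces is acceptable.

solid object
 facet normal 0.071 0.967 -0.243
  outer loop
   vertex 1.0 3.2 3.3
   vertex 4.0 2.2 0.2
   vertex 0.6 2.6 0.8
  endloop
 endfacet
 facet normal 0.639 0.652 0.408
  outer loop
   vertex 2.9 1.4 3.2
   vertex 4.0 2.2 0.2
   vertex 1.0 3.2 3.3
  endloop
 endfacet
 facet normal -0.207 -0.593 -0.778
  outer loop
   vertex 2.1 0.5 2.0
   vertex 0.6 2.6 0.8
   vertex 4.0 2.2 0.2
  endloop
 endfacet
 facet normal -0.757 -0.633 -0.161
  outer loop
   vertex 2.1 0.5 2.0
   vertex 2.2 0.1 3.1
   vertex 0.6 2.6 0.8
  endloop
 endfacet
 facet normal -0.895 -0.410 0.177
  outer loop
   vertex 1.2 2.5 3.6
   vertex 0.6 2.6 0.8
   vertex 2.2 0.1 3.1
  endloop
 endfacet
 facet normal -0.961 -0.189 0.199
  outer loop
   vertex 1.2 2.5 3.6
   vertex 1.0 3.2 3.3
   vertex 0.6 2.6 0.8
  endloop
 endfacet
 facet normal 0.064 -0.758 -0.649
  outer loop
   vertex 3.8 0.9 1.7
   vertex 2.1 0.5 2.0
   vertex 4.0 2.2 0.2
  endloop
 endfacet
 facet normal 0.156 -0.924 -0.350
  outer loop
   vertex 3.8 0.9 1.7
   vertex 2.2 0.1 3.1
   vertex 2.1 0.5 2.0
  endloop
 endfacet
 facet normal 0.854 0.332 0.402
  outer loop
   vertex 3.8 0.9 1.7
   vertex 4.0 2.2 0.2
   vertex 2.9 1.4 3.2
  endloop
 endfacet
 facet normal 0.707 -0.424 0.566
  outer loop
   vertex 3.8 0.9 1.7
   vertex 2.9 1.4 3.2
   vertex 2.2 0.1 3.1
  endloop
 endfacet
 facet normal 0.627 0.637 0.448
  outer loop
   vertex 1.7 2.3 3.6
   vertex 2.9 1.4 3.2
   vertex 1.0 3.2 3.3
  endloop
 endfacet
 facet normal 0.172 0.429 0.887
  outer loop
   vertex 1.7 2.3 3.6
   vertex 1.0 3.2 3.3
   vertex 1.2 2.5 3.6
  endloop
 endfacet
 facet normal 0.190 -0.176 0.966
  outer loop
   vertex 1.7 2.3 3.6
   vertex 2.2 0.1 3.1
   vertex 2.9 1.4 3.2
  endloop
 endfacet
 facet normal -0.097 -0.241 0.966
  outer loop
   vertex 1.7 2.3 3.6
   vertex 1.2 2.5 3.6
   vertex 2.2 0.1 3.1
  endloop
 endfacet
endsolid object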